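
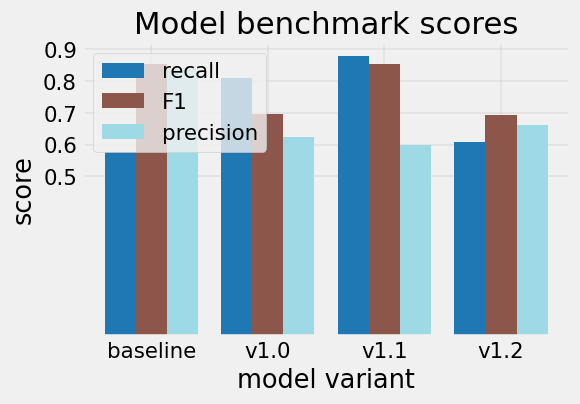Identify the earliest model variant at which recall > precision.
v1.0

baseline: recall ≈ 0.6 vs precision ≈ 0.8 (not yet); v1.0: recall ≈ 0.8 vs precision ≈ 0.6 (first crossover).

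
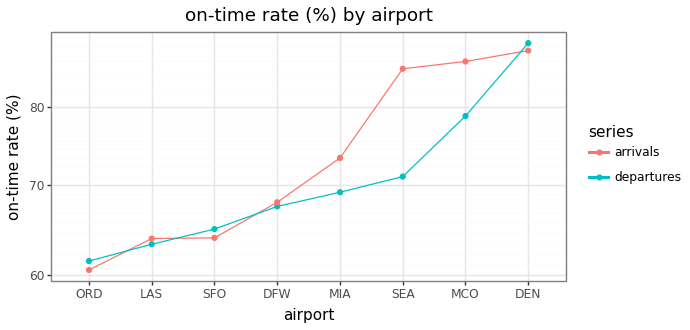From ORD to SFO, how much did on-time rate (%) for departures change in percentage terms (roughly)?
≈ +8.3%

ORD ≈ 60, SFO ≈ 65; (65 − 60) / 60 ≈ +8.3%.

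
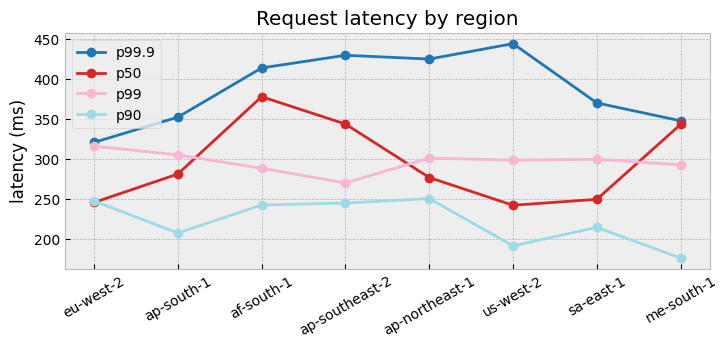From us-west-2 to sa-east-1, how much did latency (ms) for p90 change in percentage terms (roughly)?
≈ +12.5%

us-west-2 ≈ 200, sa-east-1 ≈ 225; (225 − 200) / 200 ≈ +12.5%.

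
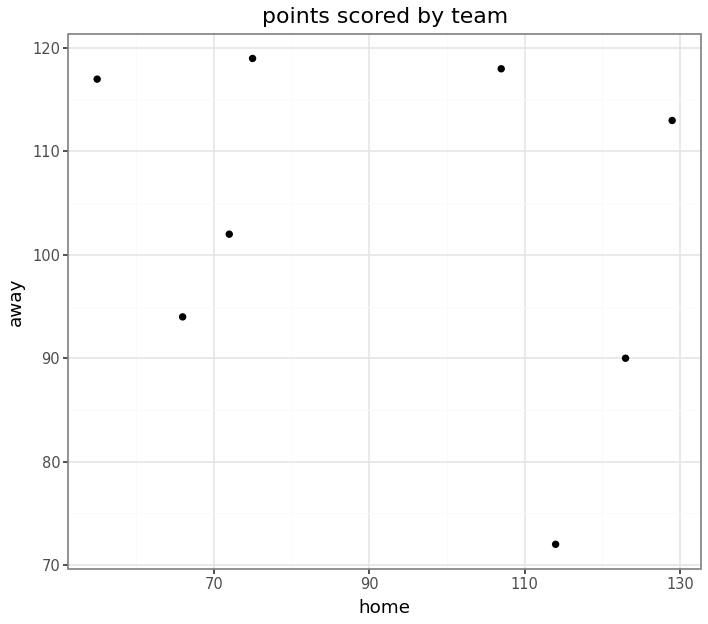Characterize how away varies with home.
Points are negatively correlated; weak (|r| ≈ 0.3).

negative, weak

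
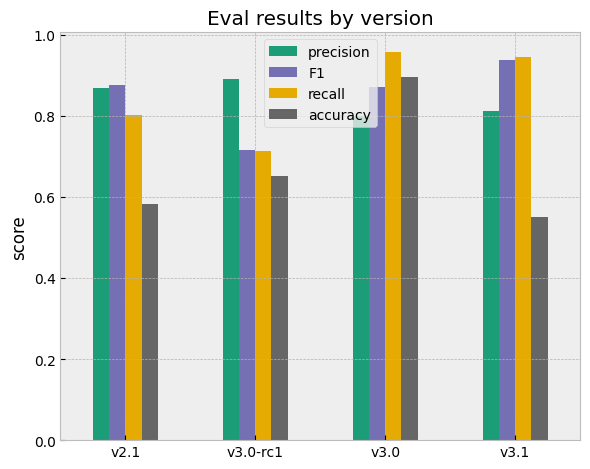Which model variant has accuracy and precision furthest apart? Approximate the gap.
v2.1: accuracy ≈ 0.6, precision ≈ 0.9 → gap ≈ 0.3. Next-largest (v3.1) is only ≈ 0.2.

v2.1, ≈ 0.3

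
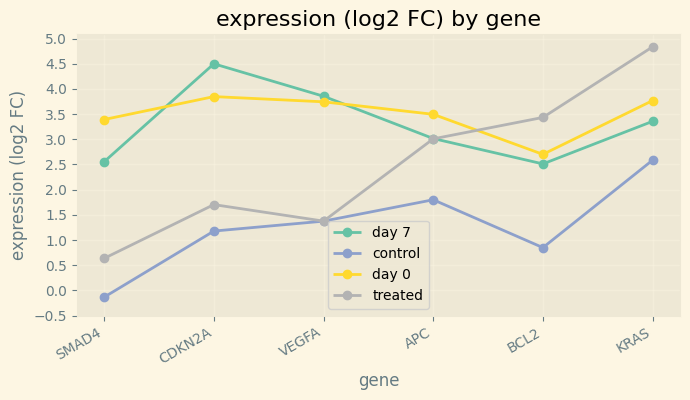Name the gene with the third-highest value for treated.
APC

Top 4 for treated: KRAS ≈ 5.0, BCL2 ≈ 3.5, APC ≈ 3.0, CDKN2A ≈ 1.5.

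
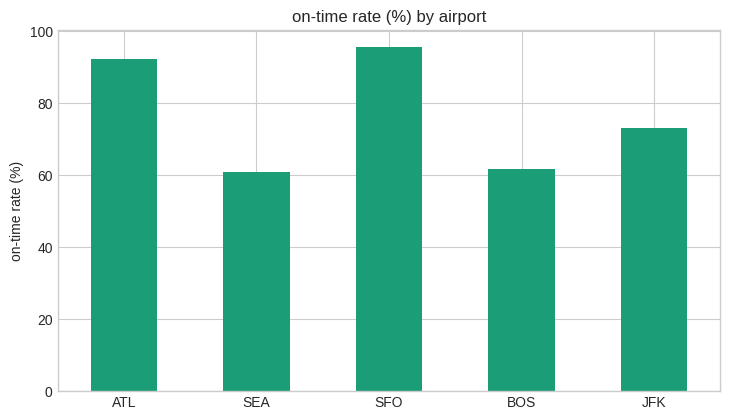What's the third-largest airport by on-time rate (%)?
JFK

Top 4: SFO ≈ 100, ATL ≈ 90, JFK ≈ 70, BOS ≈ 60.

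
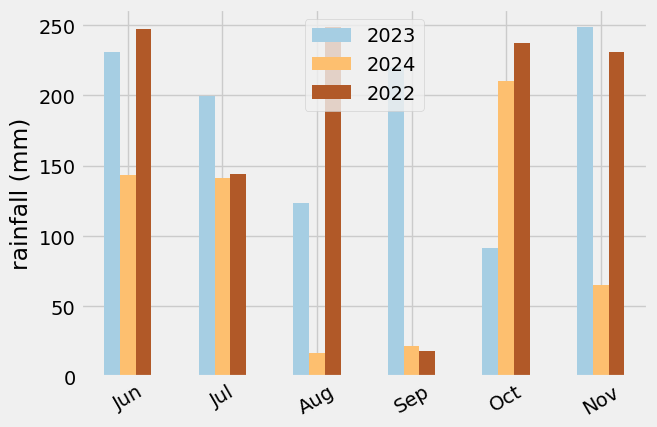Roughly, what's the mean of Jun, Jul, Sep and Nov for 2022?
(250 + 150 + 25 + 225) / 4 ≈ 162.

≈ 162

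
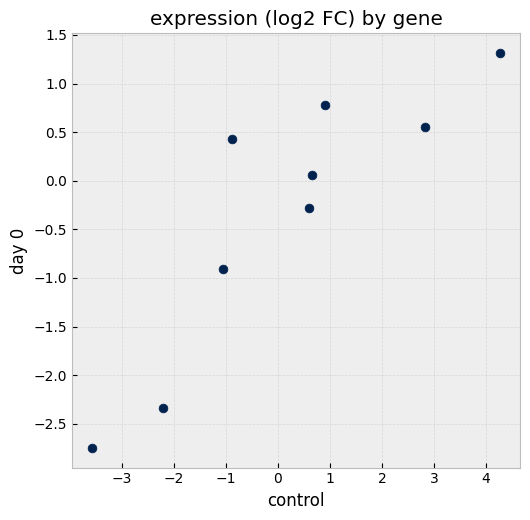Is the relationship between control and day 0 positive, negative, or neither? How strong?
positive, strong

Points are positively correlated; strong (|r| ≈ 0.9).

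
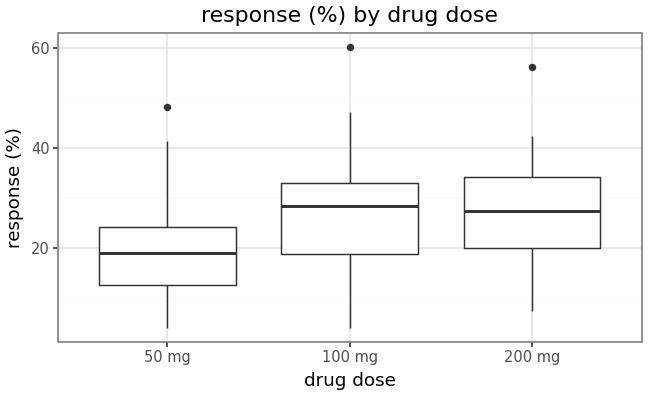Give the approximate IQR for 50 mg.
≈ 11

Q3 ≈ 24, Q1 ≈ 13; IQR ≈ 11.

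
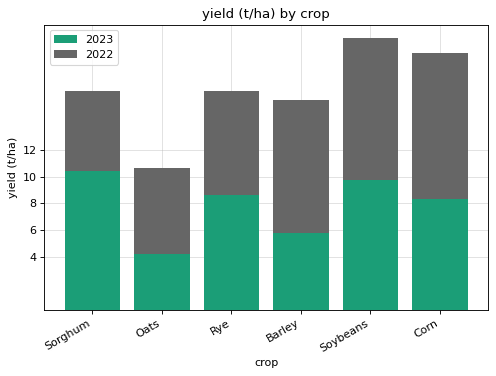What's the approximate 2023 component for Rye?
2023 top ≈ 8, bottom ≈ 0; segment ≈ 8.

≈ 8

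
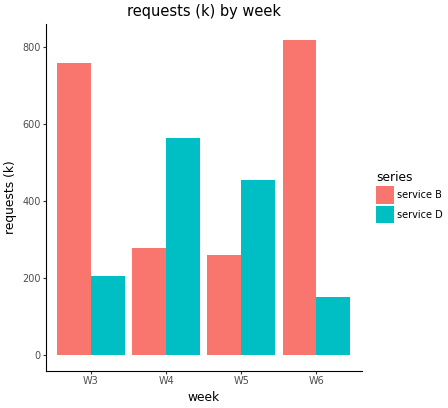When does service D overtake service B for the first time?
W4

W3: service D ≈ 200 vs service B ≈ 800 (not yet); W4: service D ≈ 600 vs service B ≈ 300 (first crossover).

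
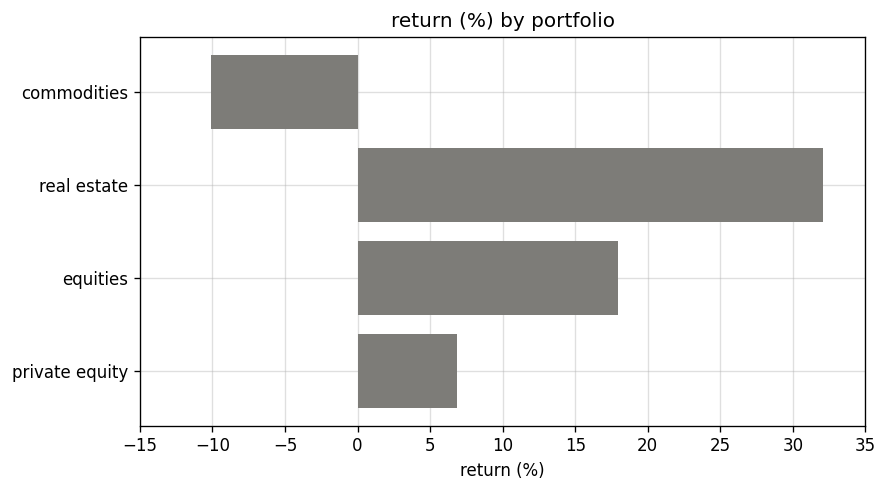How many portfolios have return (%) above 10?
Above 10: real estate, equities.

2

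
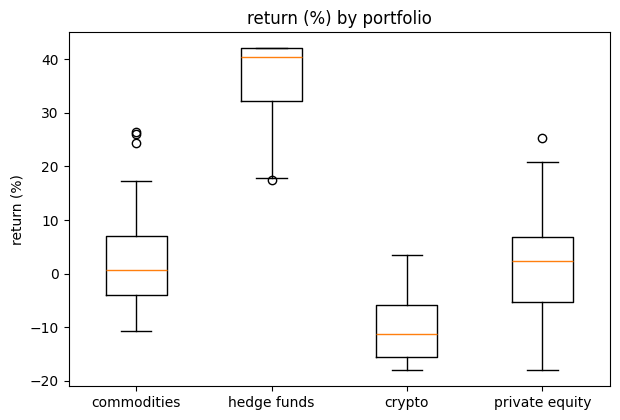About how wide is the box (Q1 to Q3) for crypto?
≈ 10

Q3 ≈ -5, Q1 ≈ -15; IQR ≈ 10.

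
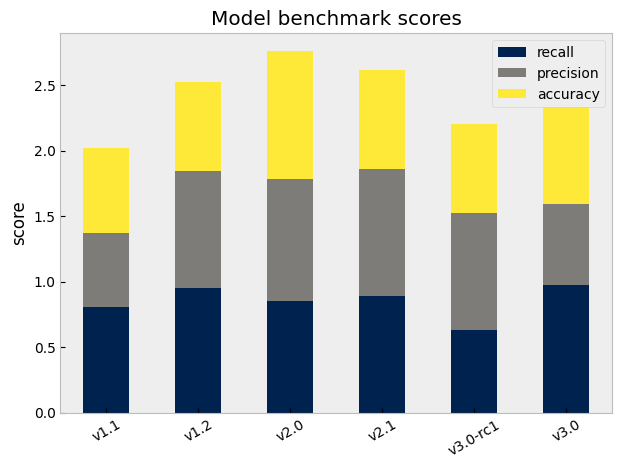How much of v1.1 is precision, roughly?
precision top ≈ 1.5, bottom ≈ 1.0; segment ≈ 0.5.

≈ 0.5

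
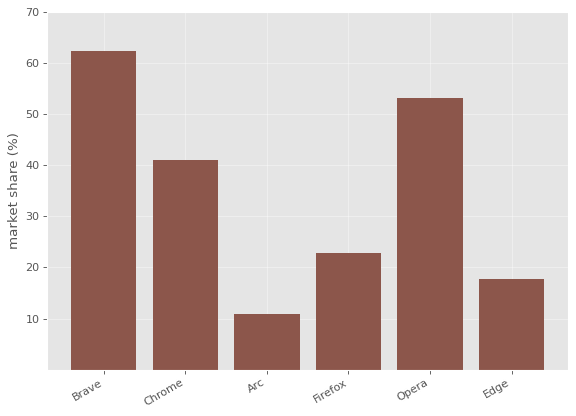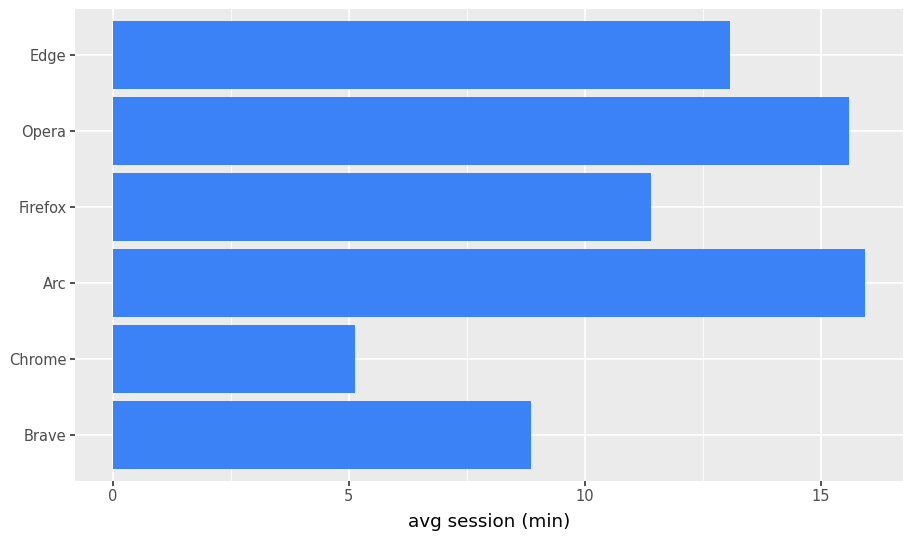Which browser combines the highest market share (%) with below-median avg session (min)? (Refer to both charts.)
Chart 2 median avg session (min) ≈ 12; below-median browsers: Brave, Chrome, Firefox. Among those, Brave has the highest market share (%) (≈ 60).

Brave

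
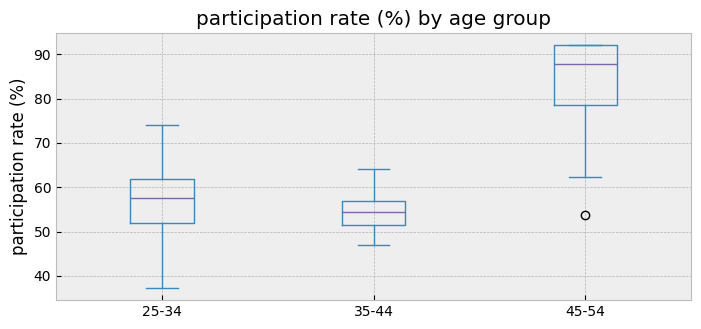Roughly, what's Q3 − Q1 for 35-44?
≈ 5

Q3 ≈ 55, Q1 ≈ 50; IQR ≈ 5.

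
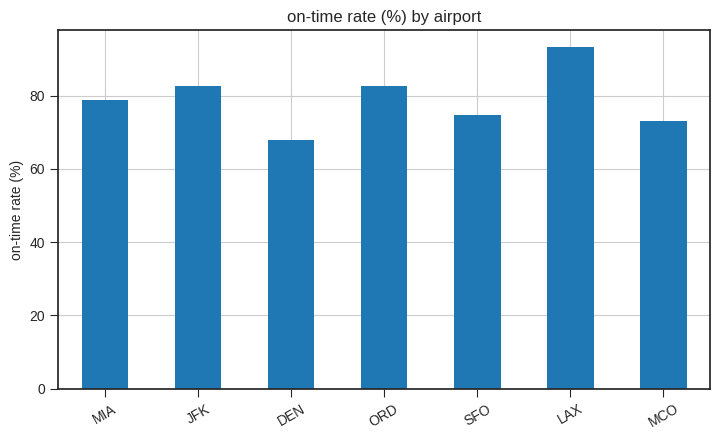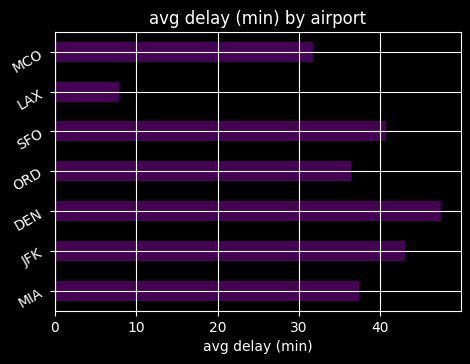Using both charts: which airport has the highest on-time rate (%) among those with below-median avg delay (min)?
LAX

Chart 2 median avg delay (min) ≈ 35; below-median airports: ORD, LAX, MCO. Among those, LAX has the highest on-time rate (%) (≈ 90).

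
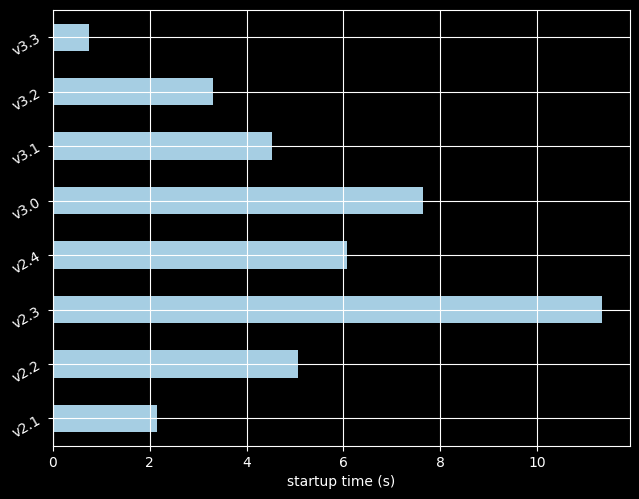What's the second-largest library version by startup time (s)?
v3.0

Top 3: v2.3 ≈ 11, v3.0 ≈ 8, v2.4 ≈ 6.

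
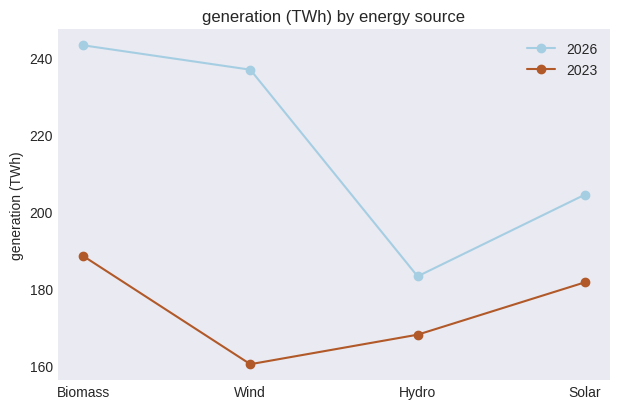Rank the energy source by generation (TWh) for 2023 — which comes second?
Solar

Top 3 for 2023: Biomass ≈ 190, Solar ≈ 180, Hydro ≈ 170.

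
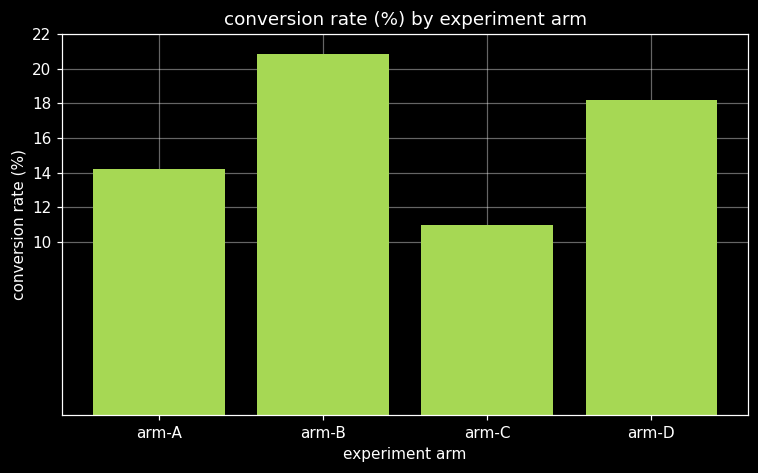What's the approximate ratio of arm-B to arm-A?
arm-B ≈ 20, arm-A ≈ 14; 20/14 ≈ 1.43.

≈ 1.43×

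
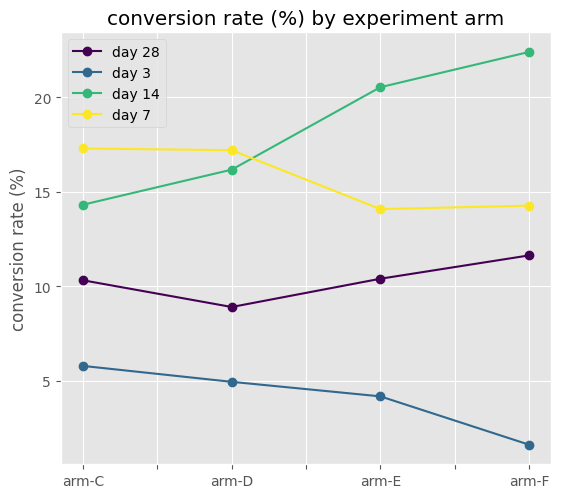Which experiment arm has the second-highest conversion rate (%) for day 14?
Top 3 for day 14: arm-F ≈ 22, arm-E ≈ 20, arm-D ≈ 16.

arm-E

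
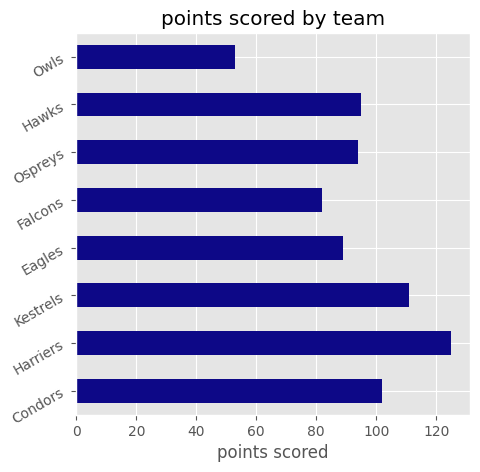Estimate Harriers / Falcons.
≈ 1.5×

Harriers ≈ 120, Falcons ≈ 80; 120/80 ≈ 1.5.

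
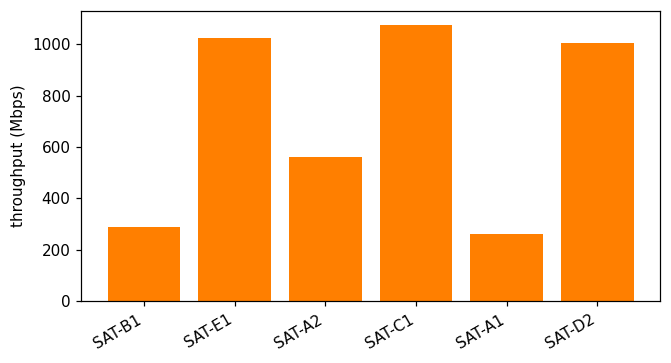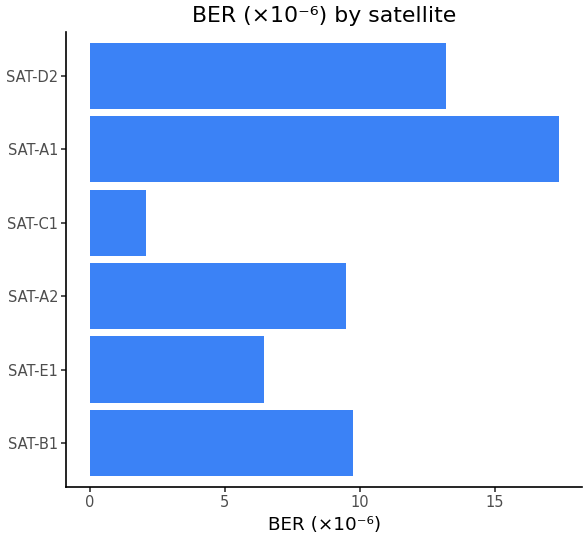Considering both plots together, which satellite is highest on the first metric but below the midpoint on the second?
Chart 2 median BER (×10⁻⁶) ≈ 10; below-median satellites: SAT-E1, SAT-A2, SAT-C1. Among those, SAT-C1 has the highest throughput (Mbps) (≈ 1100).

SAT-C1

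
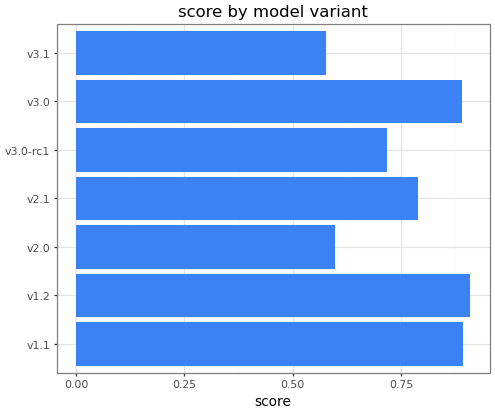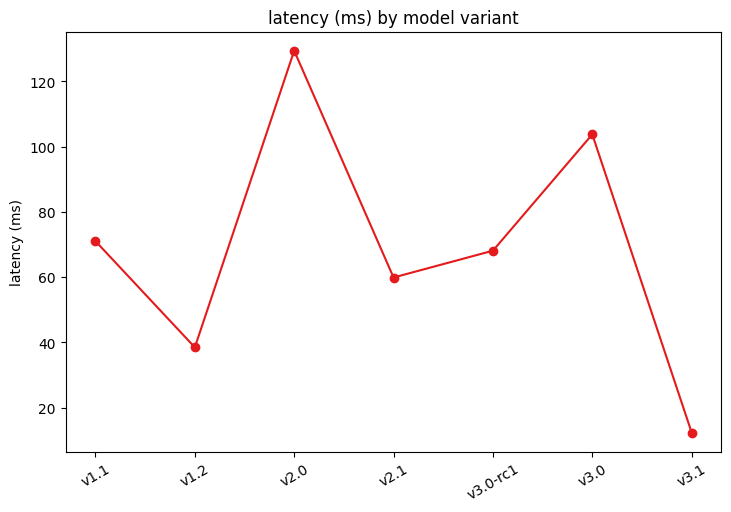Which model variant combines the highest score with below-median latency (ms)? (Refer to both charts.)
v1.2

Chart 2 median latency (ms) ≈ 60; below-median model variants: v1.2, v2.1, v3.1. Among those, v1.2 has the highest score (≈ 0.9).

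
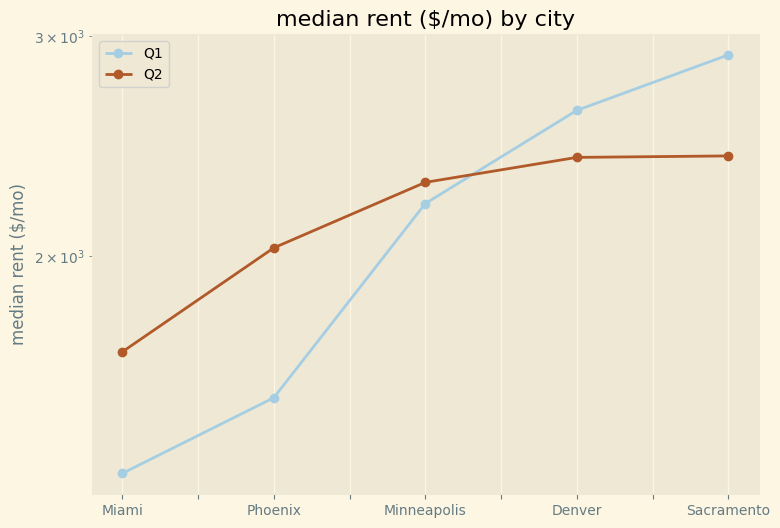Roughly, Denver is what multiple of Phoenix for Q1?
≈ 1.62×

Denver ≈ 2600, Phoenix ≈ 1600; 2600/1600 ≈ 1.62.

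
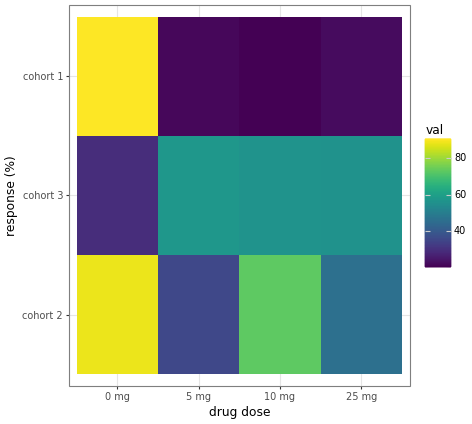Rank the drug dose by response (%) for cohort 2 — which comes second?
Top 3 for cohort 2: 0 mg ≈ 90, 10 mg ≈ 70, 25 mg ≈ 50.

10 mg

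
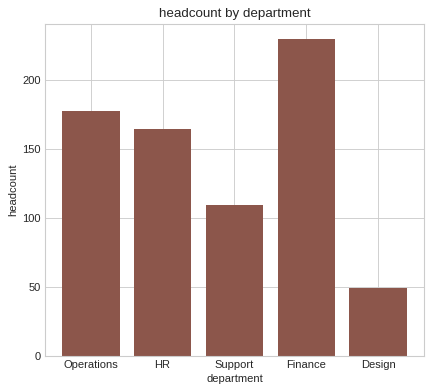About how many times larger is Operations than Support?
Operations ≈ 180, Support ≈ 100; 180/100 ≈ 1.8.

≈ 1.8×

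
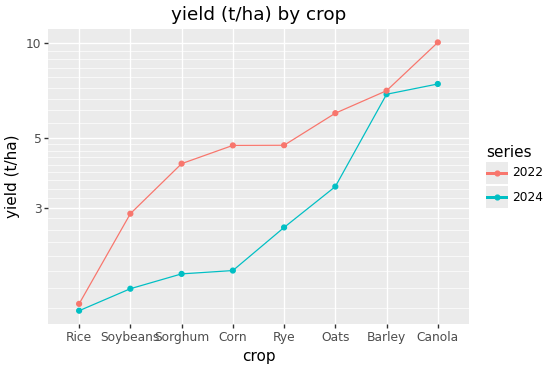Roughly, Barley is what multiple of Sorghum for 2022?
≈ 1.75×

Barley ≈ 7, Sorghum ≈ 4; 7/4 ≈ 1.75.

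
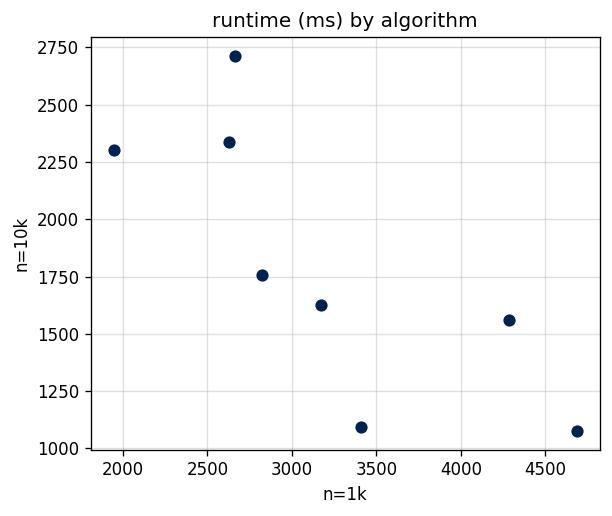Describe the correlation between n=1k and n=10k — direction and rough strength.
Points are negatively correlated; strong (|r| ≈ 0.8).

negative, strong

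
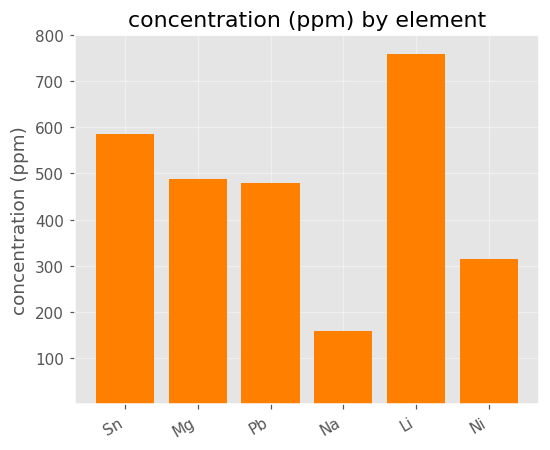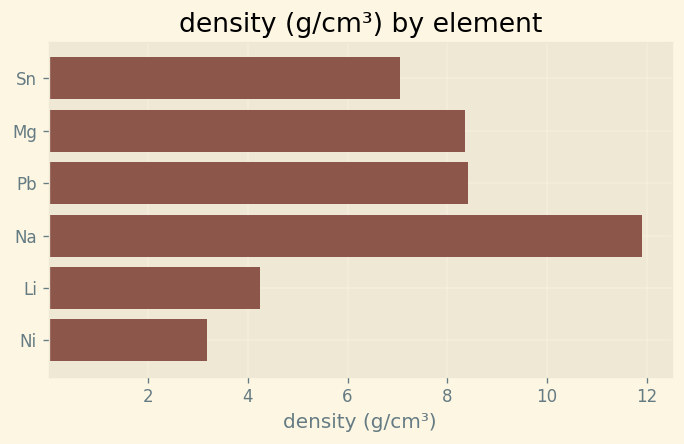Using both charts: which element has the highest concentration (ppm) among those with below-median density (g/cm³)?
Li

Chart 2 median density (g/cm³) ≈ 8; below-median elements: Sn, Li, Ni. Among those, Li has the highest concentration (ppm) (≈ 800).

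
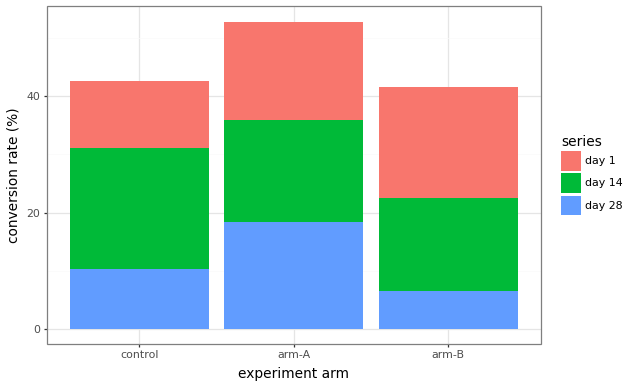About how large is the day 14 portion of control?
day 14 top ≈ 30, bottom ≈ 10; segment ≈ 20.

≈ 20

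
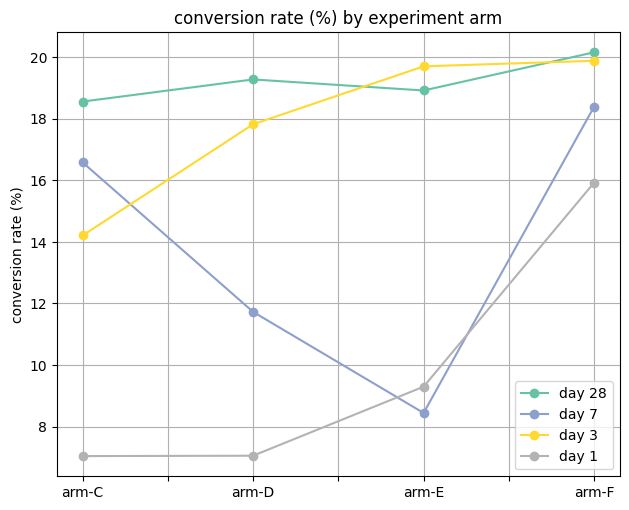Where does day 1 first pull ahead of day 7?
arm-D: day 1 ≈ 8 vs day 7 ≈ 12 (not yet); arm-E: day 1 ≈ 10 vs day 7 ≈ 8 (first crossover).

arm-E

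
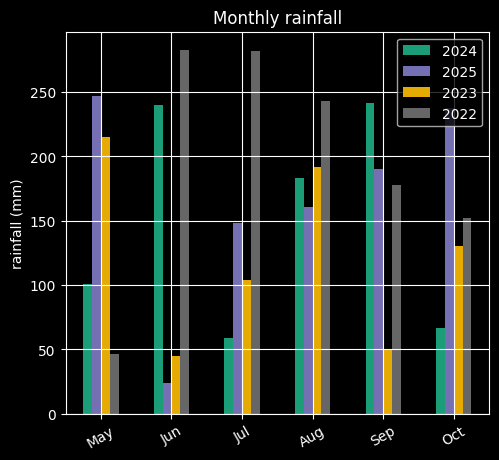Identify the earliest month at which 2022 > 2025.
Jun

May: 2022 ≈ 50 vs 2025 ≈ 250 (not yet); Jun: 2022 ≈ 275 vs 2025 ≈ 25 (first crossover).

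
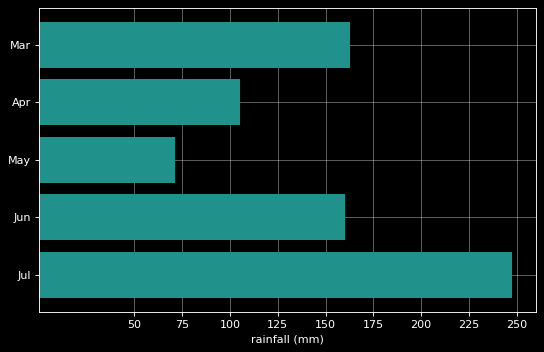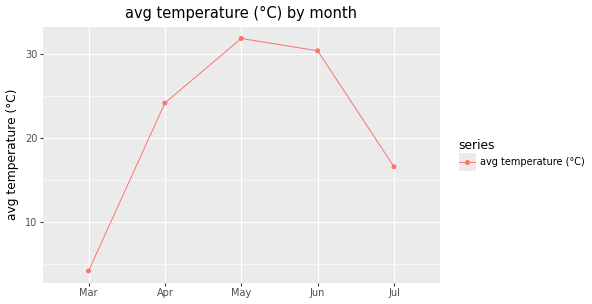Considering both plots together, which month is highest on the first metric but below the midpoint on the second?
Jul

Chart 2 median avg temperature (°C) ≈ 25; below-median months: Mar, Jul. Among those, Jul has the highest rainfall (mm) (≈ 250).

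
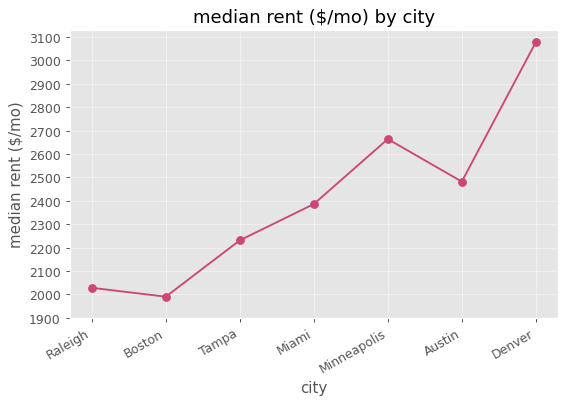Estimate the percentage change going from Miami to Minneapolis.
≈ +12.5%

Miami ≈ 2400, Minneapolis ≈ 2700; (2700 − 2400) / 2400 ≈ +12.5%.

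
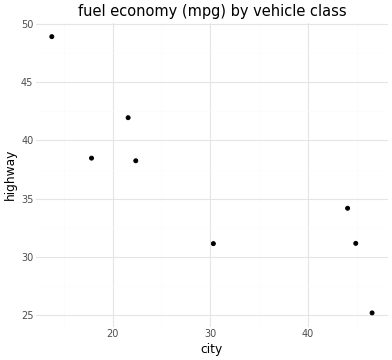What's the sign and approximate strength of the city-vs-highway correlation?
negative, strong

Points are negatively correlated; strong (|r| ≈ 0.9).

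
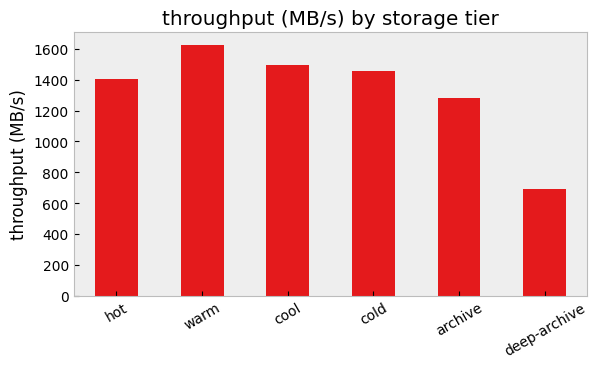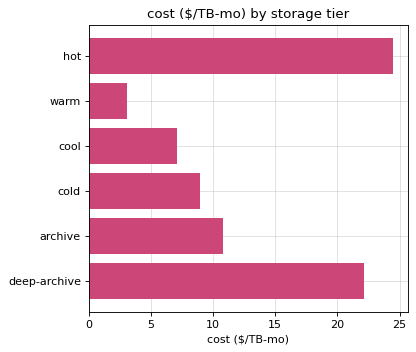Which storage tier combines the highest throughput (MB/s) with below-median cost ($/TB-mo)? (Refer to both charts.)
warm

Chart 2 median cost ($/TB-mo) ≈ 10; below-median storage tiers: warm, cool, cold. Among those, warm has the highest throughput (MB/s) (≈ 1600).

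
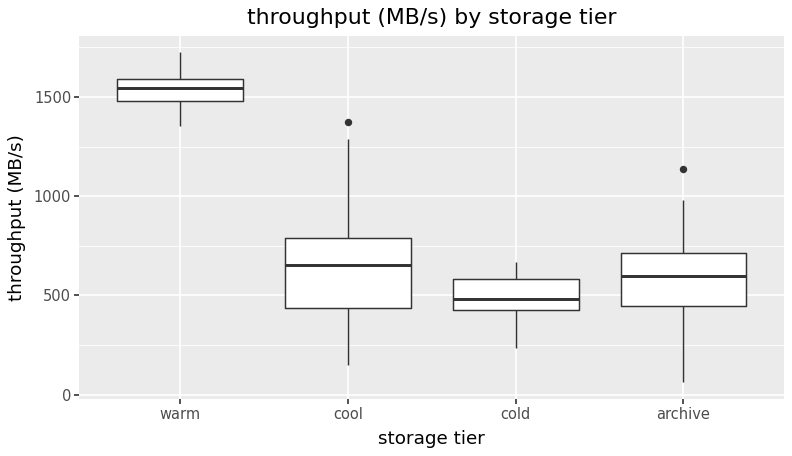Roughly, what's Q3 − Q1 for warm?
Q3 ≈ 1600, Q1 ≈ 1500; IQR ≈ 100.

≈ 100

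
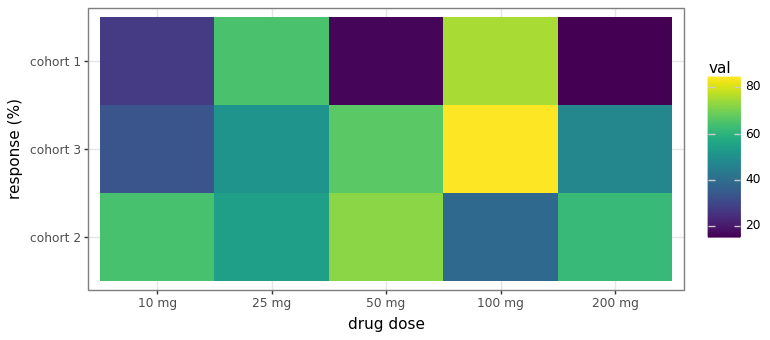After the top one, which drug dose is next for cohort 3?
50 mg

Top 3 for cohort 3: 100 mg ≈ 80, 50 mg ≈ 70, 25 mg ≈ 50.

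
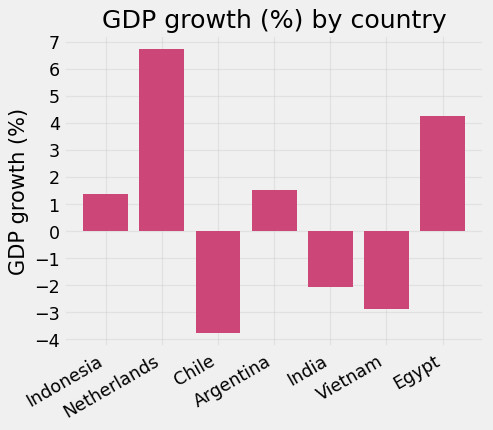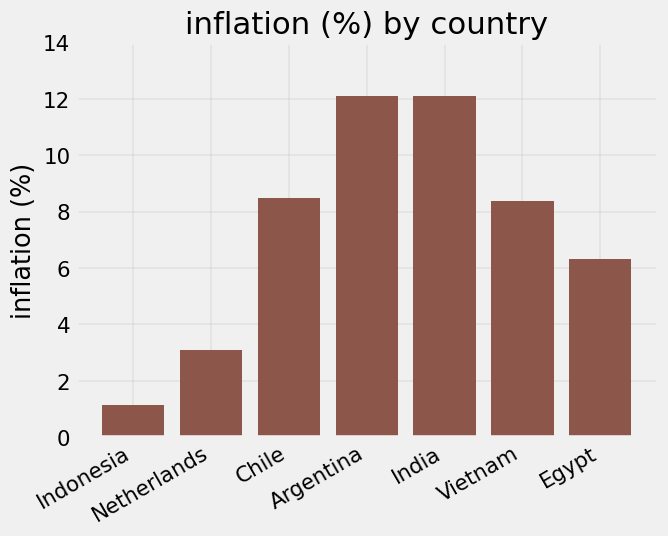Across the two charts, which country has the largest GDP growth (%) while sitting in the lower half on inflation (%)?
Chart 2 median inflation (%) ≈ 8; below-median countries: Indonesia, Netherlands, Egypt. Among those, Netherlands has the highest GDP growth (%) (≈ 7).

Netherlands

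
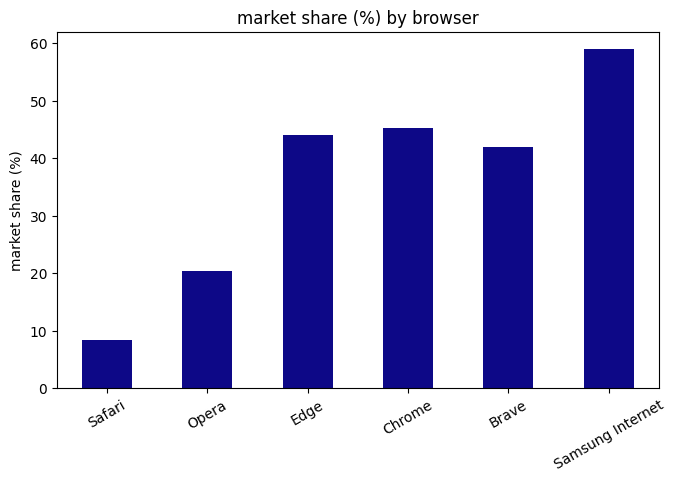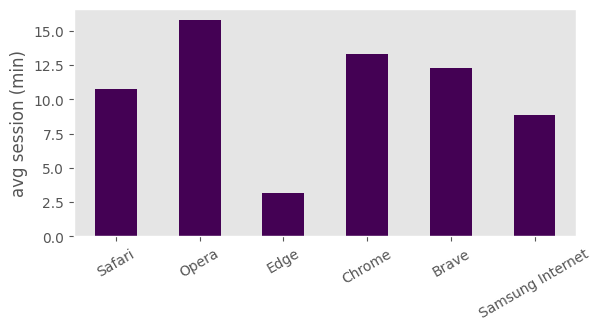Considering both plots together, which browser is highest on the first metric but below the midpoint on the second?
Samsung Internet

Chart 2 median avg session (min) ≈ 12; below-median browsers: Safari, Edge, Samsung Internet. Among those, Samsung Internet has the highest market share (%) (≈ 60).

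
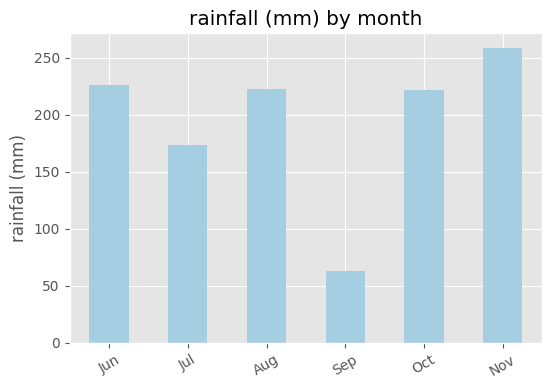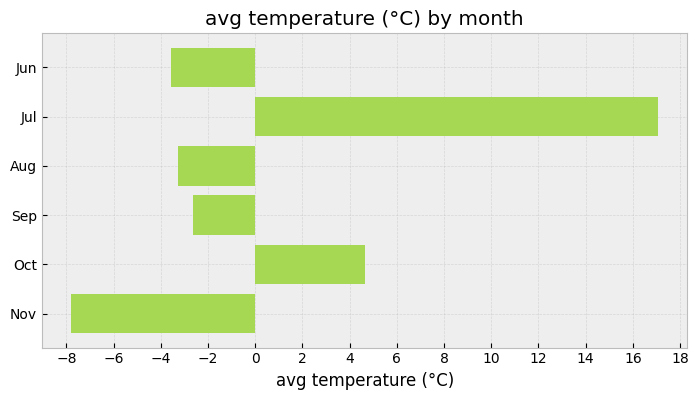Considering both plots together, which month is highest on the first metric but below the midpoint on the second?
Nov

Chart 2 median avg temperature (°C) ≈ -2; below-median months: Jun, Aug, Nov. Among those, Nov has the highest rainfall (mm) (≈ 250).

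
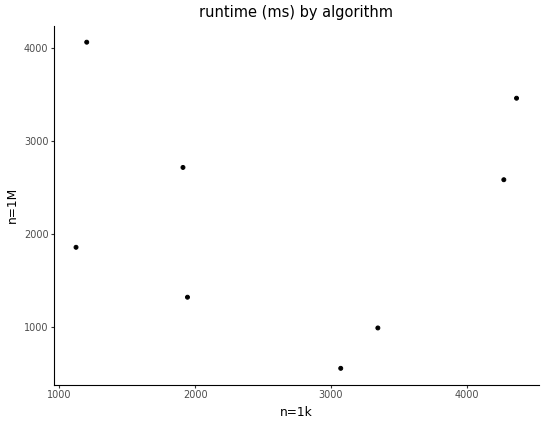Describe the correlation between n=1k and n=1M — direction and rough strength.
no clear correlation

Points are roughly uncorrelated; weak (|r| ≈ 0.1).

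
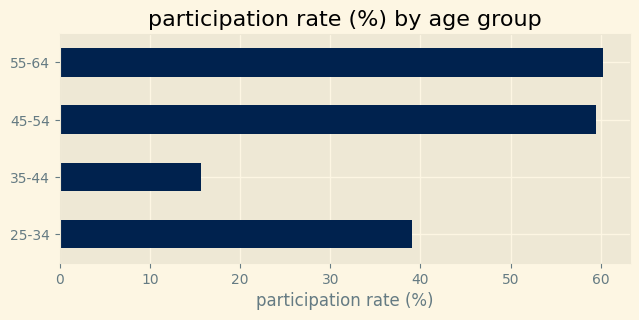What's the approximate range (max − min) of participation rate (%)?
Max 55-64 ≈ 60, min 35-44 ≈ 20; range ≈ 40.

≈ 40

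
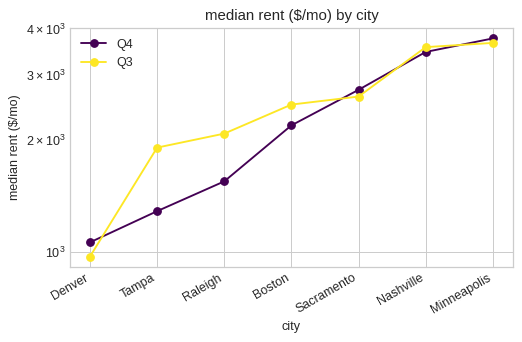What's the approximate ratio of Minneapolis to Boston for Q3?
Minneapolis ≈ 3500, Boston ≈ 2500; 3500/2500 ≈ 1.4.

≈ 1.4×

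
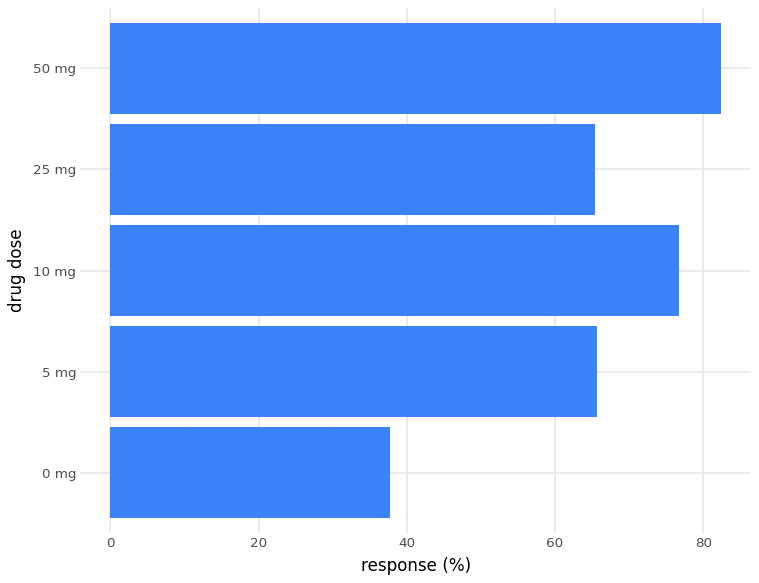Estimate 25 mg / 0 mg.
25 mg ≈ 70, 0 mg ≈ 40; 70/40 ≈ 1.75.

≈ 1.75×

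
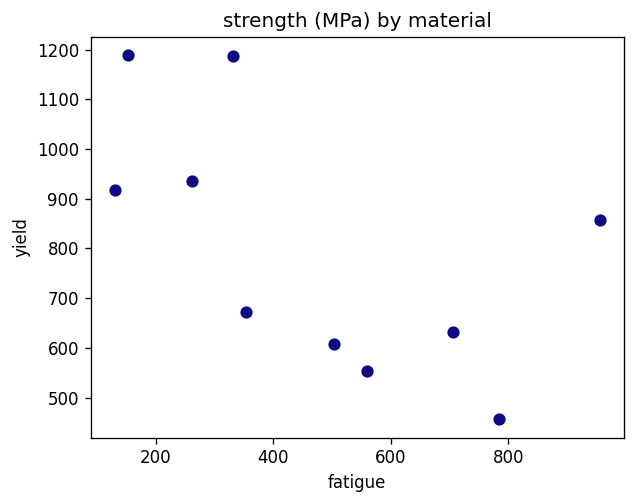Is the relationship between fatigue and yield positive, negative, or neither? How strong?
Points are negatively correlated; moderate (|r| ≈ 0.6).

negative, moderate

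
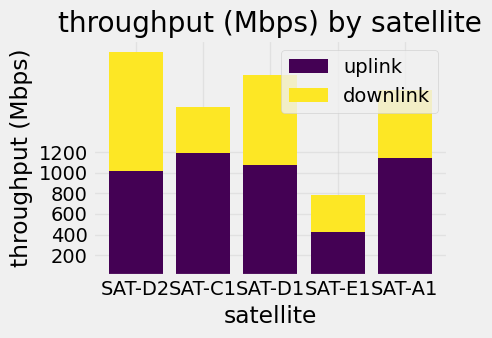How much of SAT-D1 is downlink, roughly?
downlink top ≈ 2000, bottom ≈ 1000; segment ≈ 1000.

≈ 1000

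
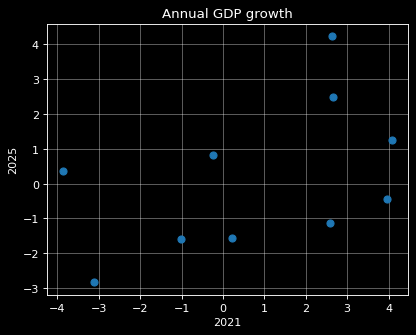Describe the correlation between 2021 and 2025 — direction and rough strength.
Points are positively correlated; moderate (|r| ≈ 0.5).

positive, moderate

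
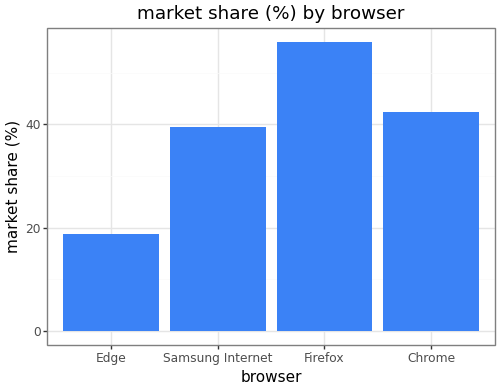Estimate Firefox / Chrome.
≈ 1.38×

Firefox ≈ 55, Chrome ≈ 40; 55/40 ≈ 1.38.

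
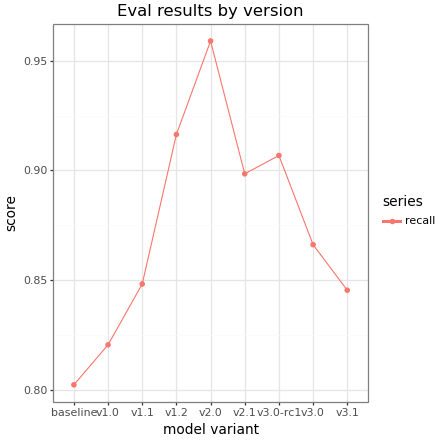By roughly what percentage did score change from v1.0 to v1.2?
≈ +12.2%

v1.0 ≈ 0.82, v1.2 ≈ 0.92; (0.92 − 0.82) / 0.82 ≈ +12.2%.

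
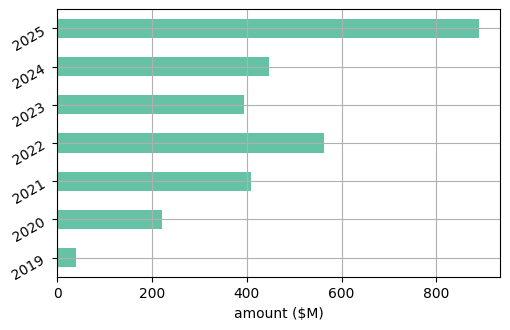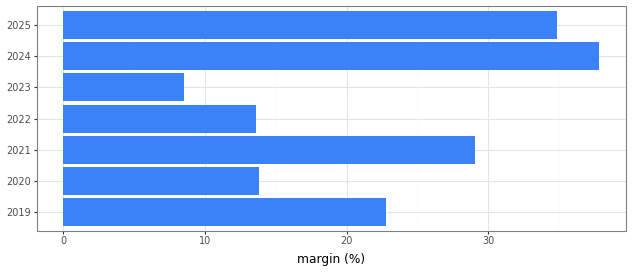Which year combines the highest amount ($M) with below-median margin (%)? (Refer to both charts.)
2022

Chart 2 median margin (%) ≈ 25; below-median years: 2020, 2022, 2023. Among those, 2022 has the highest amount ($M) (≈ 600).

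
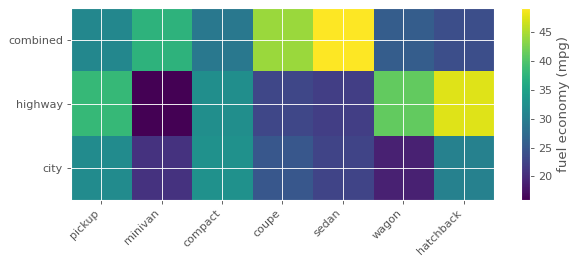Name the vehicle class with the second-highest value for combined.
coupe

Top 3 for combined: sedan ≈ 50, coupe ≈ 45, minivan ≈ 35.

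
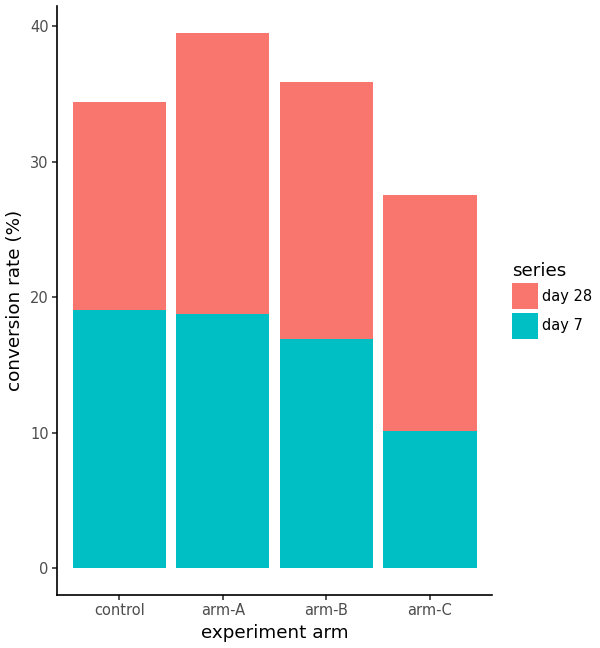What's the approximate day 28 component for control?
day 28 top ≈ 35, bottom ≈ 20; segment ≈ 15.

≈ 15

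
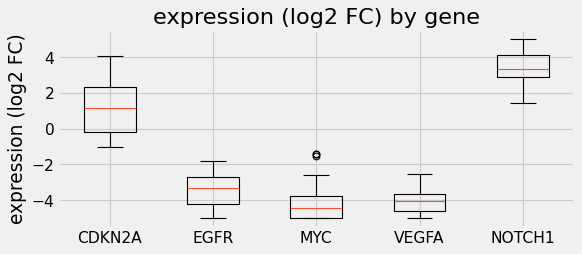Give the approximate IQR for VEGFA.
≈ 1

Q3 ≈ -4, Q1 ≈ -5; IQR ≈ 1.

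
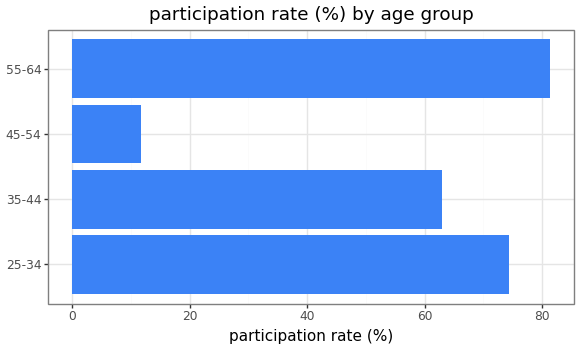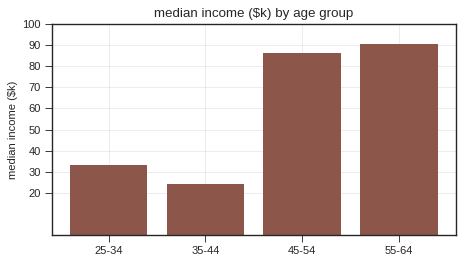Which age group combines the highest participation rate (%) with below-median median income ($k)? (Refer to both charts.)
Chart 2 median median income ($k) ≈ 60; below-median age groups: 25-34, 35-44. Among those, 25-34 has the highest participation rate (%) (≈ 70).

25-34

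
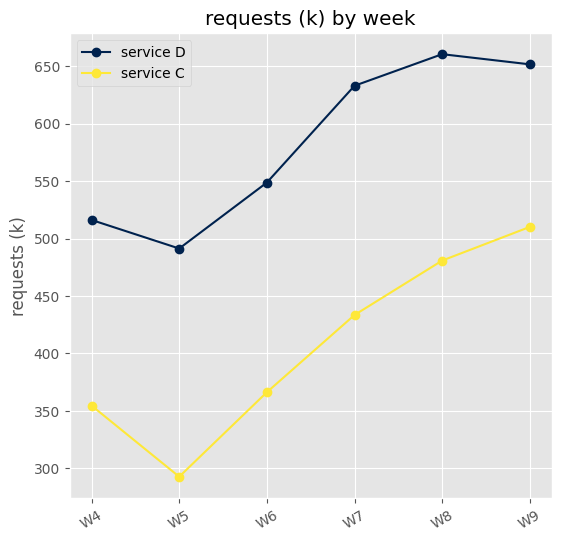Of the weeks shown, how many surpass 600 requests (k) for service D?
3

Above 600: W7, W8, W9.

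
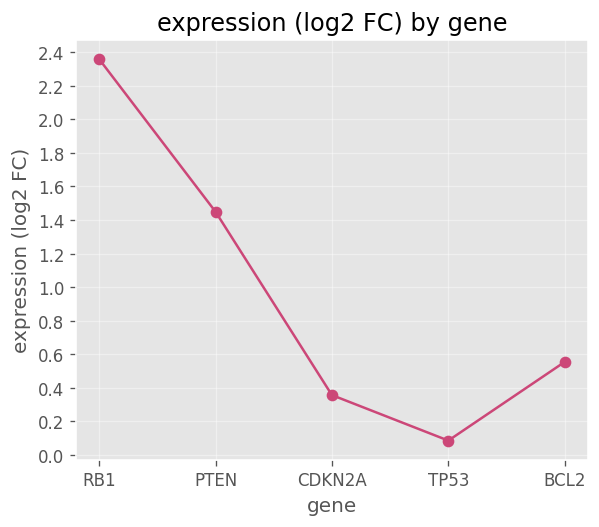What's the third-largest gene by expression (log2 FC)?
Top 4: RB1 ≈ 2.4, PTEN ≈ 1.4, BCL2 ≈ 0.6, CDKN2A ≈ 0.4.

BCL2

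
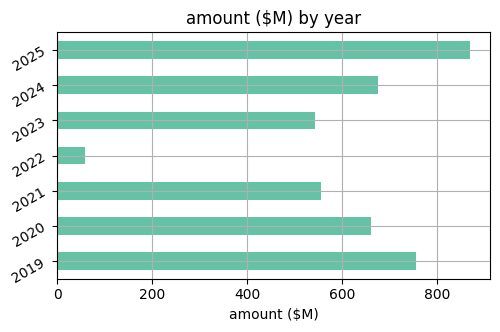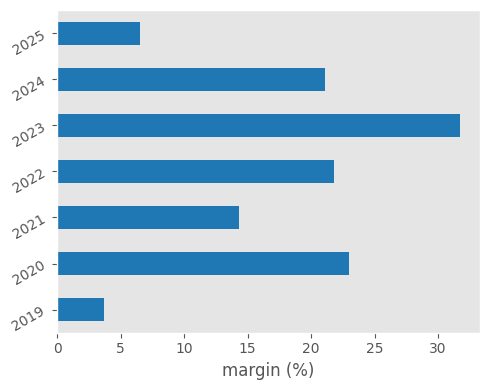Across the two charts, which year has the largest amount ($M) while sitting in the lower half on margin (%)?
Chart 2 median margin (%) ≈ 20; below-median years: 2019, 2021, 2025. Among those, 2025 has the highest amount ($M) (≈ 900).

2025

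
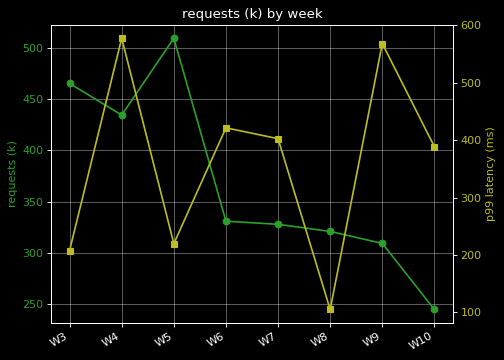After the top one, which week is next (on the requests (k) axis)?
Top 3 (on the requests (k) axis): W5 ≈ 500, W3 ≈ 475, W4 ≈ 425.

W3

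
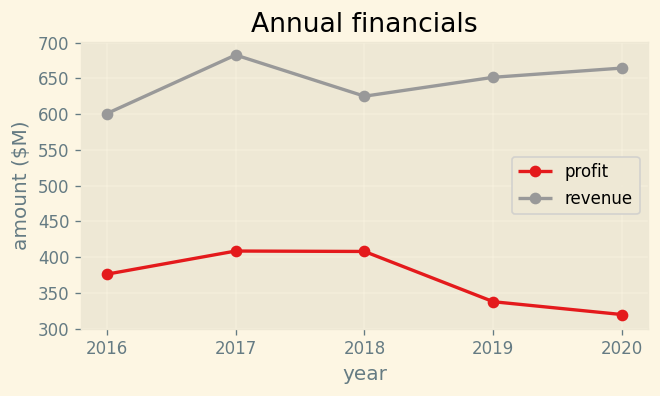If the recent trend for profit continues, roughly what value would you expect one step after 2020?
≈ 250

Last three: 400, 350, 300 → slope ≈ -50/step → next ≈ 250.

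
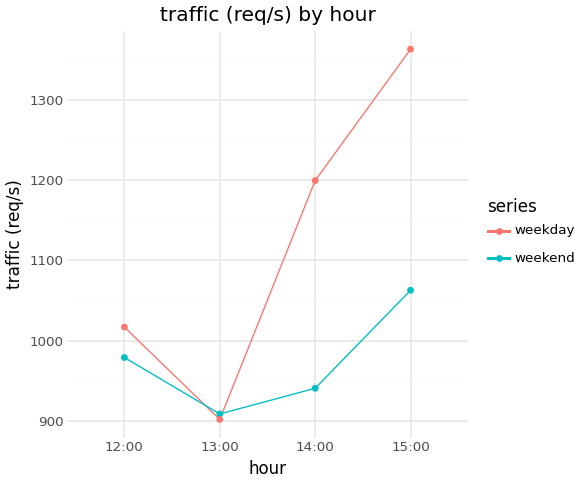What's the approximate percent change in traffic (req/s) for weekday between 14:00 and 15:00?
≈ +12.5%

14:00 ≈ 1200, 15:00 ≈ 1350; (1350 − 1200) / 1200 ≈ +12.5%.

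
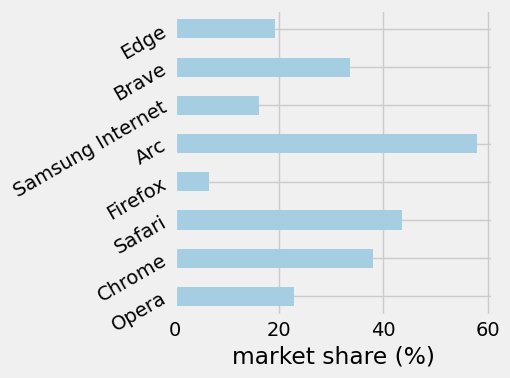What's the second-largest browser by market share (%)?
Safari

Top 3: Arc ≈ 60, Safari ≈ 45, Chrome ≈ 40.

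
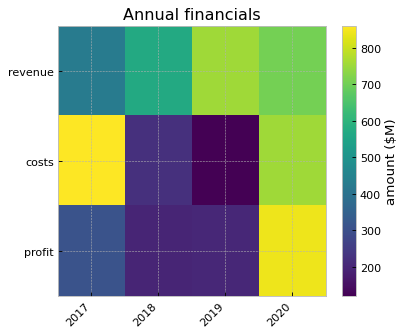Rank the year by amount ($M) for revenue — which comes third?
Top 4 for revenue: 2019 ≈ 800, 2020 ≈ 700, 2018 ≈ 600, 2017 ≈ 400.

2018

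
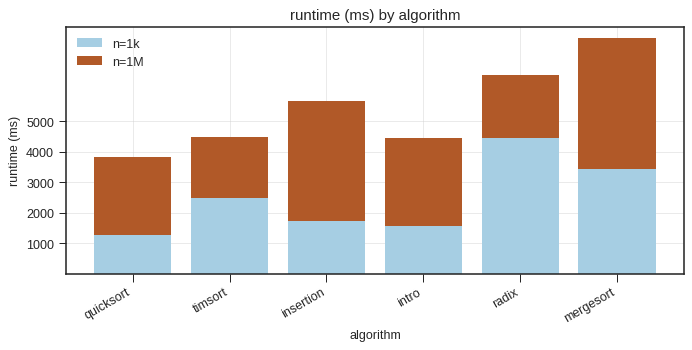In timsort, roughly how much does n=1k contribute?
≈ 2000

n=1k top ≈ 2000, bottom ≈ 0; segment ≈ 2000.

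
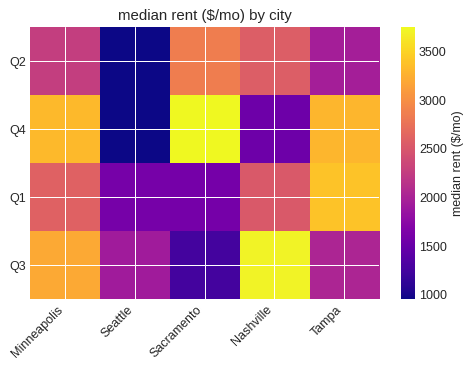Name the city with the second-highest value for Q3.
Minneapolis

Top 3 for Q3: Nashville ≈ 3500, Minneapolis ≈ 3000, Tampa ≈ 2000.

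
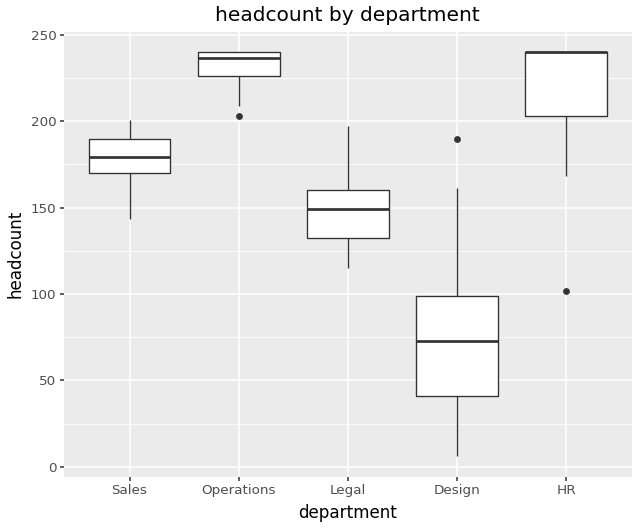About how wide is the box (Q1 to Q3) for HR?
Q3 ≈ 240, Q1 ≈ 200; IQR ≈ 40.

≈ 40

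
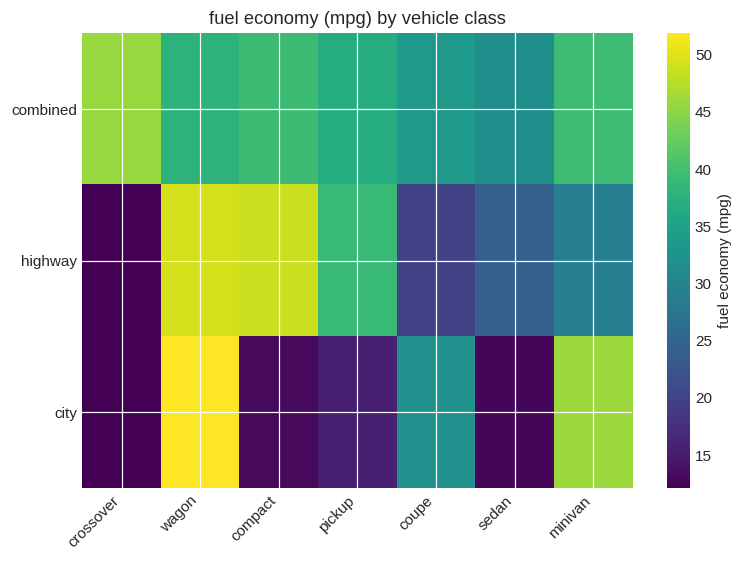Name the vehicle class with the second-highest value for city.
Top 3 for city: wagon ≈ 50, minivan ≈ 45, coupe ≈ 30.

minivan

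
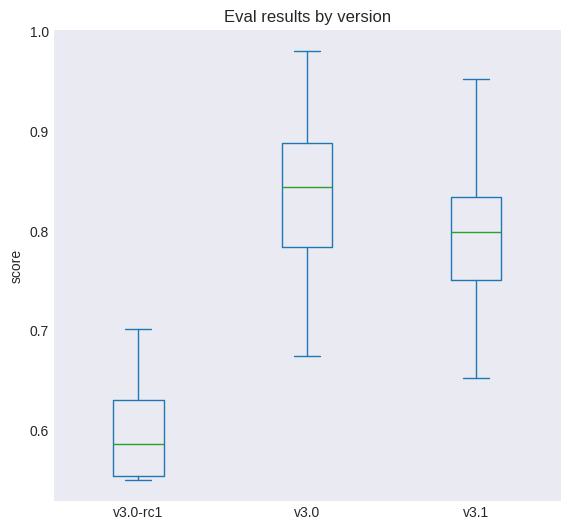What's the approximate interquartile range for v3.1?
Q3 ≈ 0.84, Q1 ≈ 0.76; IQR ≈ 0.08.

≈ 0.08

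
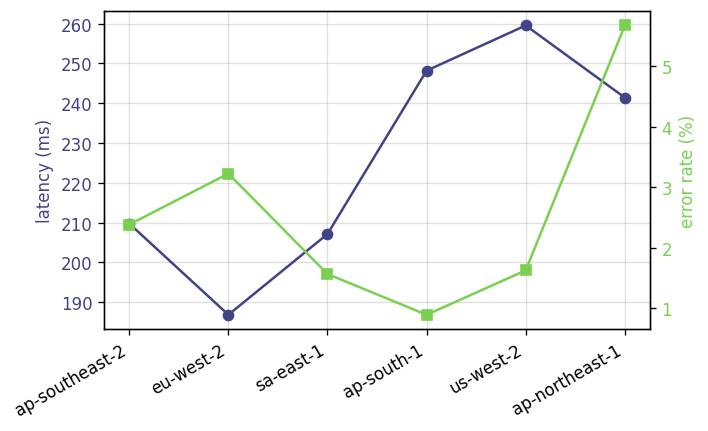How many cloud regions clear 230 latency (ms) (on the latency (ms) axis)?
Above 230: ap-south-1, us-west-2, ap-northeast-1.

3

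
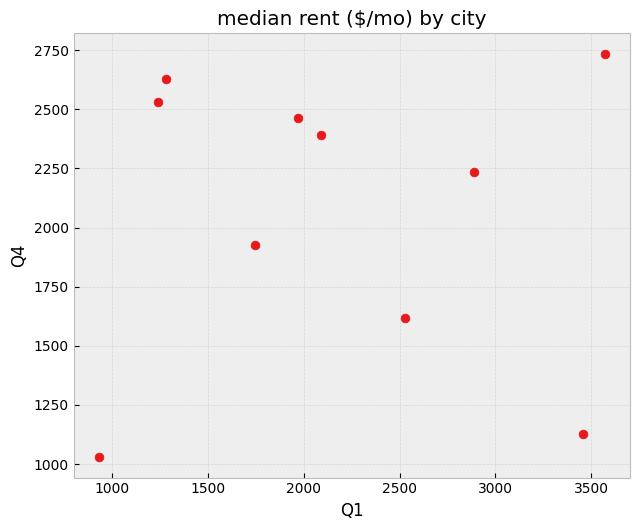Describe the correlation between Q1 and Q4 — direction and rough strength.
no clear correlation

Points are roughly uncorrelated; weak (|r| ≈ 0.0).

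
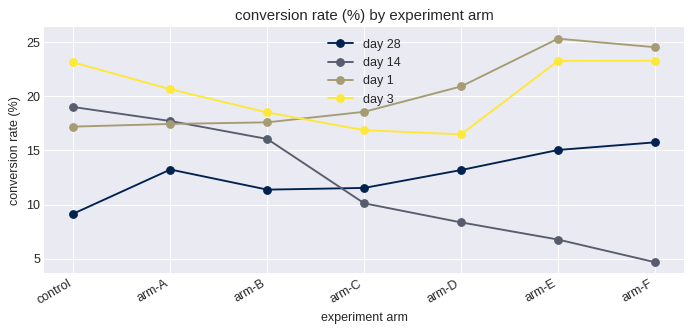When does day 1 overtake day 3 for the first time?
arm-B: day 1 ≈ 18 vs day 3 ≈ 18 (not yet); arm-C: day 1 ≈ 18 vs day 3 ≈ 16 (first crossover).

arm-C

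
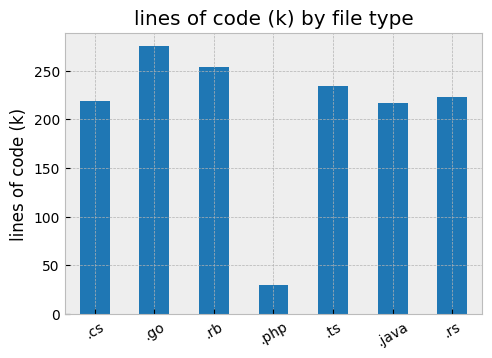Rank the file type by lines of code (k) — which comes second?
Top 3: .go ≈ 275, .rb ≈ 250, .ts ≈ 225.

.rb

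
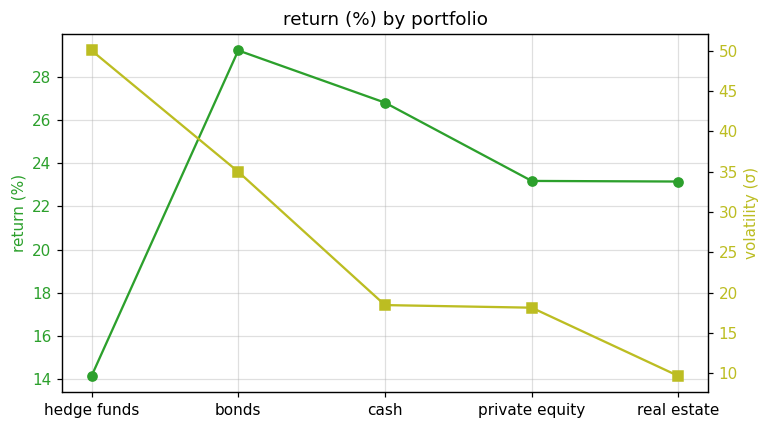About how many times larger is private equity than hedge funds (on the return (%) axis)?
private equity ≈ 24, hedge funds ≈ 14; 24/14 ≈ 1.71.

≈ 1.71×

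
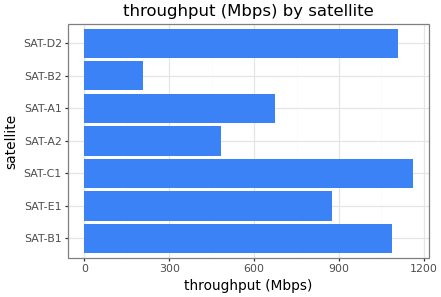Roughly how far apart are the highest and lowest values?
≈ 1000

Max SAT-C1 ≈ 1200, min SAT-B2 ≈ 200; range ≈ 1000.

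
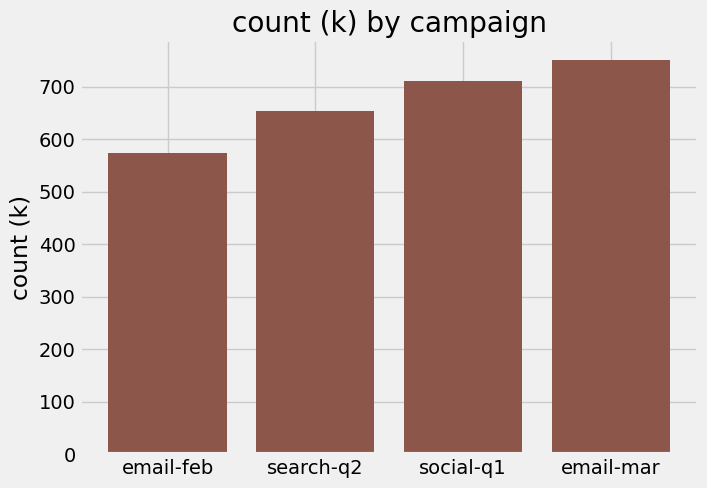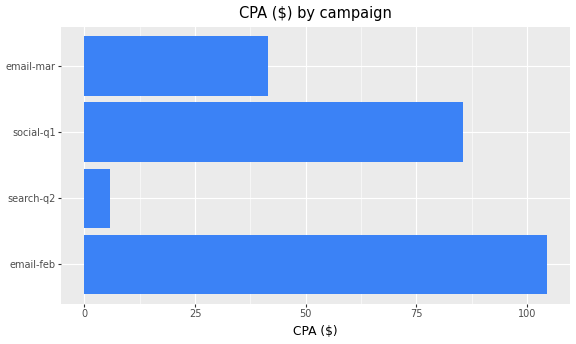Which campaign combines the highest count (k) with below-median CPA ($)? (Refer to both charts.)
email-mar

Chart 2 median CPA ($) ≈ 60; below-median campaigns: search-q2, email-mar. Among those, email-mar has the highest count (k) (≈ 800).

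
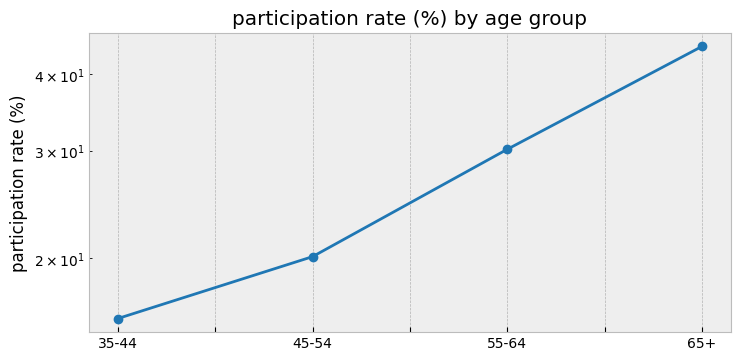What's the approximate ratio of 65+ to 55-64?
≈ 1.5×

65+ ≈ 45, 55-64 ≈ 30; 45/30 ≈ 1.5.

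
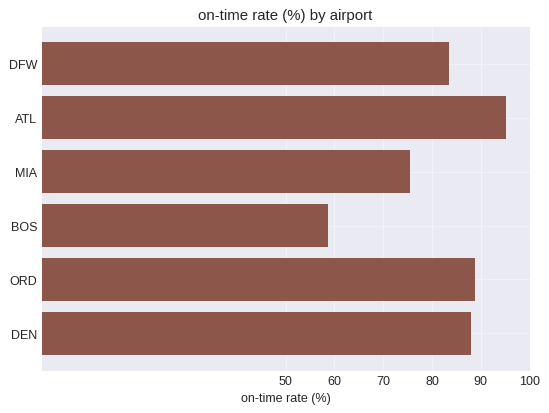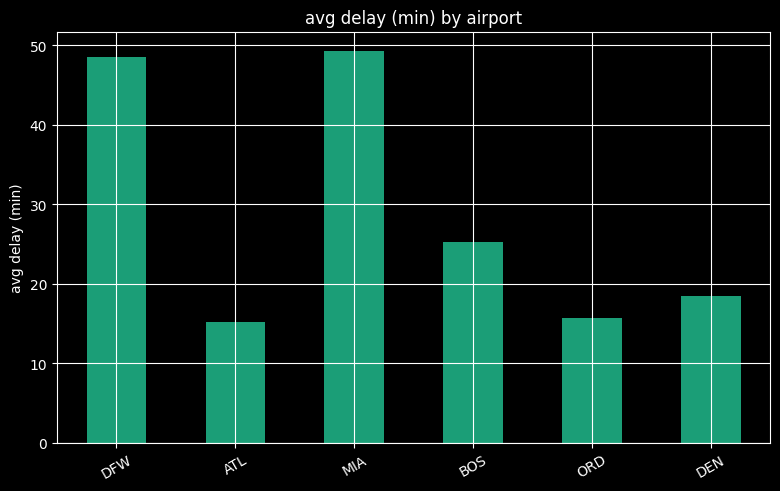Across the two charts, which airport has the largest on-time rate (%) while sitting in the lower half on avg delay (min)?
Chart 2 median avg delay (min) ≈ 20; below-median airports: ATL, ORD, DEN. Among those, ATL has the highest on-time rate (%) (≈ 100).

ATL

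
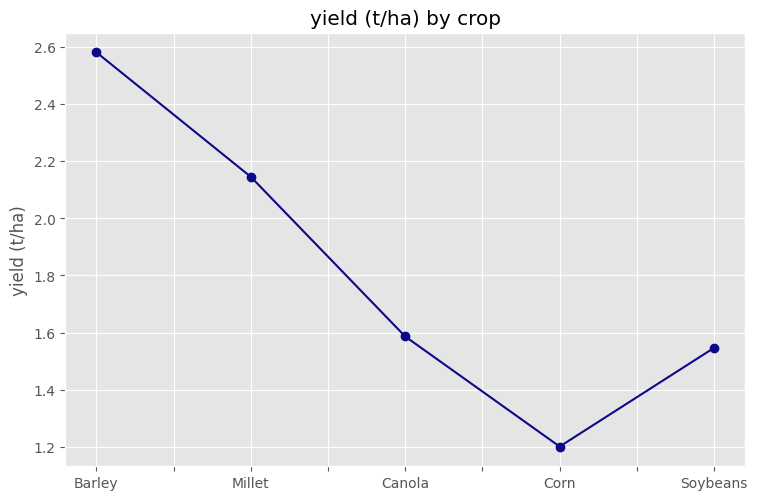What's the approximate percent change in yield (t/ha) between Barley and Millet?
≈ -15.4%

Barley ≈ 2.6, Millet ≈ 2.2; (2.2 − 2.6) / 2.6 ≈ -15.4%.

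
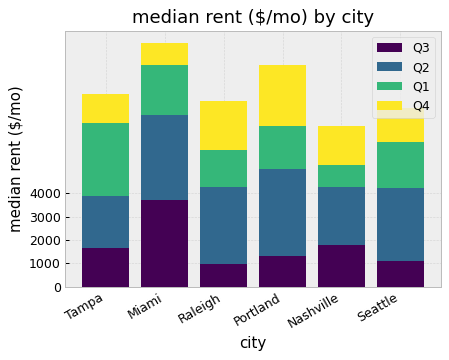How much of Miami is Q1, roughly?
≈ 2000

Q1 top ≈ 9000, bottom ≈ 7000; segment ≈ 2000.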